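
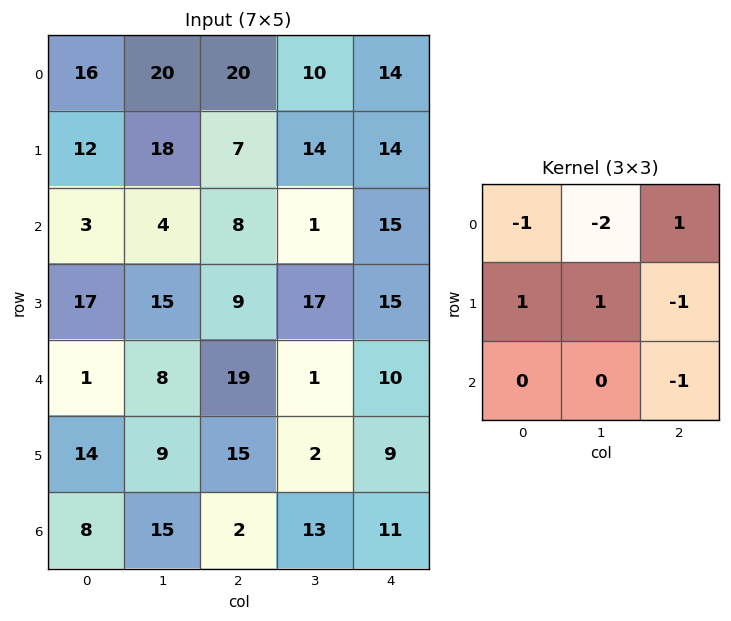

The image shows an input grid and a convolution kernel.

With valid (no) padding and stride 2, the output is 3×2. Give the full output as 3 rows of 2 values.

-21 -34
1 6
8 -14

Output[0,0]: The receptive field on the input at this output position is [16 20 20 / 12 18 7 / 3 4 8]. Elementwise product with the kernel and sum: 16·-1 + 20·-2 + 20·1 + 12·1 + 18·1 + 7·-1 + 8·-1.
Output[0,1]: The receptive field on the input at this output position is [20 10 14 / 7 14 14 / 8 1 15]. Elementwise product with the kernel and sum: 20·-1 + 10·-2 + 14·1 + 7·1 + 14·1 + 14·-1 + 15·-1.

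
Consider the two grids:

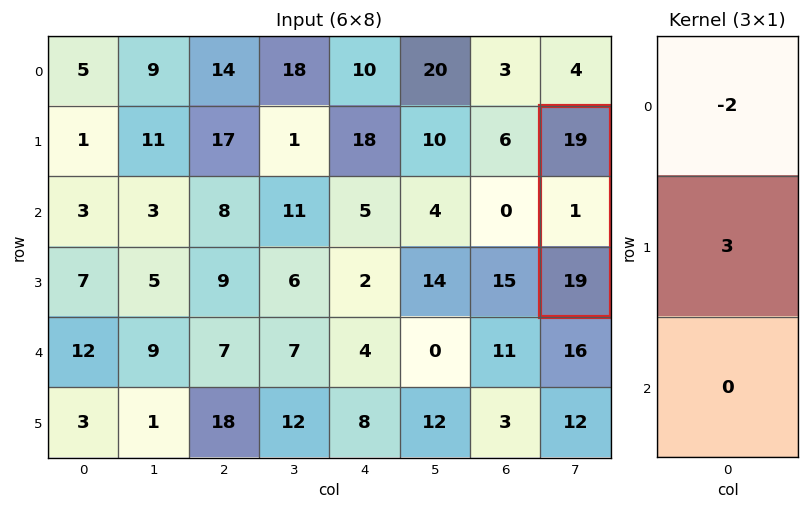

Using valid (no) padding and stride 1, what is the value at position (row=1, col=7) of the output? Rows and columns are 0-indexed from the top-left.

The receptive field on the input at this output position is [19 / 1 / 19]. Elementwise product with the kernel and sum: 19·-2 + 1·3.

-35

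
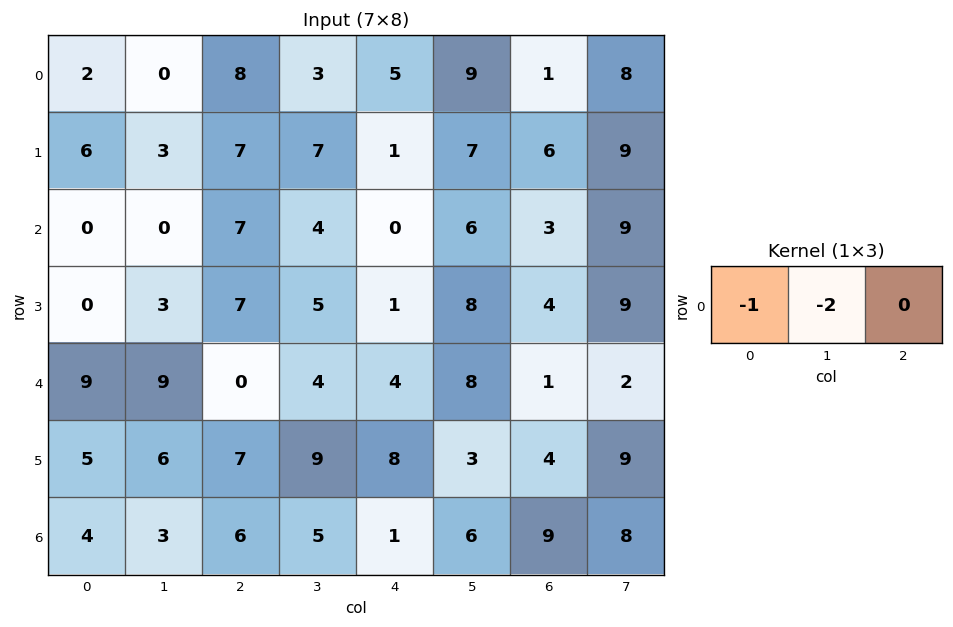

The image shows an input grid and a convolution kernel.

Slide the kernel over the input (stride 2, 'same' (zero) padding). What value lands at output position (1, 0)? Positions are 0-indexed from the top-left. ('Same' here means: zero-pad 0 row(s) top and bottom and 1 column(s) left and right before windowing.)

0

The receptive field on the zero-padded input at this output position is [0 0 0]. Elementwise product with the kernel and sum: 0·-1 + 0·-2.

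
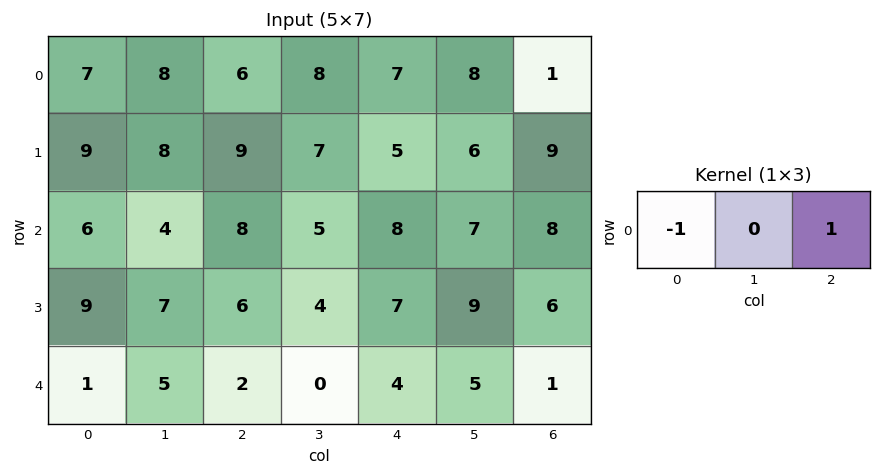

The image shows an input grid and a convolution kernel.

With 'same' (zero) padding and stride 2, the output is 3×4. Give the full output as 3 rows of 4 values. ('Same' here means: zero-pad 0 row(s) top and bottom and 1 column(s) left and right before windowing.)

Output[0,0]: The receptive field on the zero-padded input at this output position is [0 7 8]. Elementwise product with the kernel and sum: 0·-1 + 8·1.

8 0 0 -8
4 1 2 -7
5 -5 5 -5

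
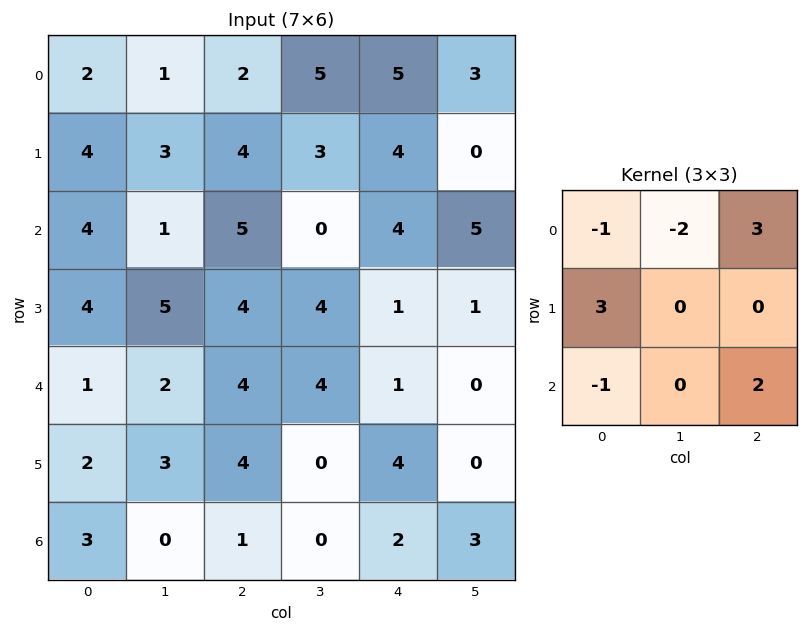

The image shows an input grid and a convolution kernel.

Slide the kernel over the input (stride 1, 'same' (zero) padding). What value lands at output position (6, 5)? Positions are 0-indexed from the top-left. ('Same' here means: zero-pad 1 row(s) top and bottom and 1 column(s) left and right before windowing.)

2

The receptive field on the zero-padded input at this output position is [4 0 0 / 2 3 0 / 0 0 0]. Elementwise product with the kernel and sum: 4·-1 + 0·-2 + 0·3 + 2·3 + 0·-1 + 0·2.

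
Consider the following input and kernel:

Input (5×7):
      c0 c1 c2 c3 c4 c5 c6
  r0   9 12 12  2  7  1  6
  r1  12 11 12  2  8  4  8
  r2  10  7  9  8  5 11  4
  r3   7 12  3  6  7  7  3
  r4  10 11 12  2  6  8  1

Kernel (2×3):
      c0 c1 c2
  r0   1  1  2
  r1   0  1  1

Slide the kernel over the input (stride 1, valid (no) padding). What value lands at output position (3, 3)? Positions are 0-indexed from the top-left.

The receptive field on the input at this output position is [6 7 7 / 2 6 8]. Elementwise product with the kernel and sum: 6·1 + 7·1 + 7·2 + 6·1 + 8·1.

41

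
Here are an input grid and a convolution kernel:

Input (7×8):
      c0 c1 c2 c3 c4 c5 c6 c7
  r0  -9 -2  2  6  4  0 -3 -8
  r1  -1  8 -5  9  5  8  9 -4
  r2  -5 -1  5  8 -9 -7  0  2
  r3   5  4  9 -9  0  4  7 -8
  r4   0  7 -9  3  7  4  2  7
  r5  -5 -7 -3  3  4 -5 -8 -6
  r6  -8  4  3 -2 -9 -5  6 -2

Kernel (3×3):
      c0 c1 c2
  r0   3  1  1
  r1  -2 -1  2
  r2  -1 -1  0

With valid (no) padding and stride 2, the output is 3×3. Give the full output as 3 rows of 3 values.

-37 14 25
-14 11 -35
13 -7 22

Output[0,0]: The receptive field on the input at this output position is [-9 -2 2 / -1 8 -5 / -5 -1 5]. Elementwise product with the kernel and sum: -9·3 + -2·1 + 2·1 + -1·-2 + 8·-1 + -5·2 + -5·-1 + -1·-1.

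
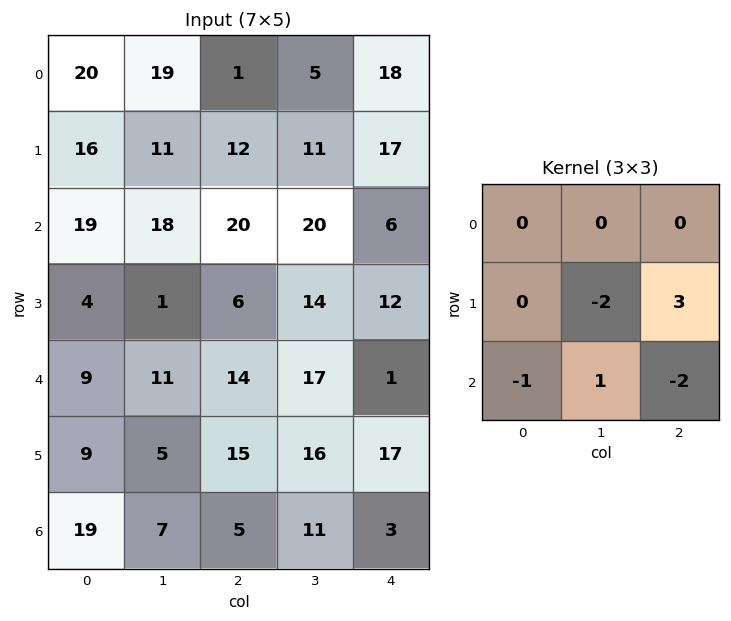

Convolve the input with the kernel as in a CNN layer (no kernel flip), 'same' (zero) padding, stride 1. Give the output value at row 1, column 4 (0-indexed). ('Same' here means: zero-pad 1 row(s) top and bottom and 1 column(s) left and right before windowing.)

-48

The receptive field on the zero-padded input at this output position is [5 18 0 / 11 17 0 / 20 6 0]. Elementwise product with the kernel and sum: 17·-2 + 0·3 + 20·-1 + 6·1 + 0·-2.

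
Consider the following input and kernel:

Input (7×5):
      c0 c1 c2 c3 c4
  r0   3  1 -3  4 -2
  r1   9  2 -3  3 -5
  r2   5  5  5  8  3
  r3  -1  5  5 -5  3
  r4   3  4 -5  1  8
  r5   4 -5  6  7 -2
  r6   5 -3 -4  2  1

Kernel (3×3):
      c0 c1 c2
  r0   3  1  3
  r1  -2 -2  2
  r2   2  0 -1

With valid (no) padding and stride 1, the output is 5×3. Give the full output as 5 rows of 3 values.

Output[0,0]: The receptive field on the input at this output position is [3 1 -3 / 9 2 -3 / 5 5 5]. Elementwise product with the kernel and sum: 3·3 + 1·1 + -3·3 + 9·-2 + 2·-2 + -3·2 + 5·2 + 5·-1.

-22 22 -14
3 23 -34
48 21 20
-5 -8 57
26 14 -29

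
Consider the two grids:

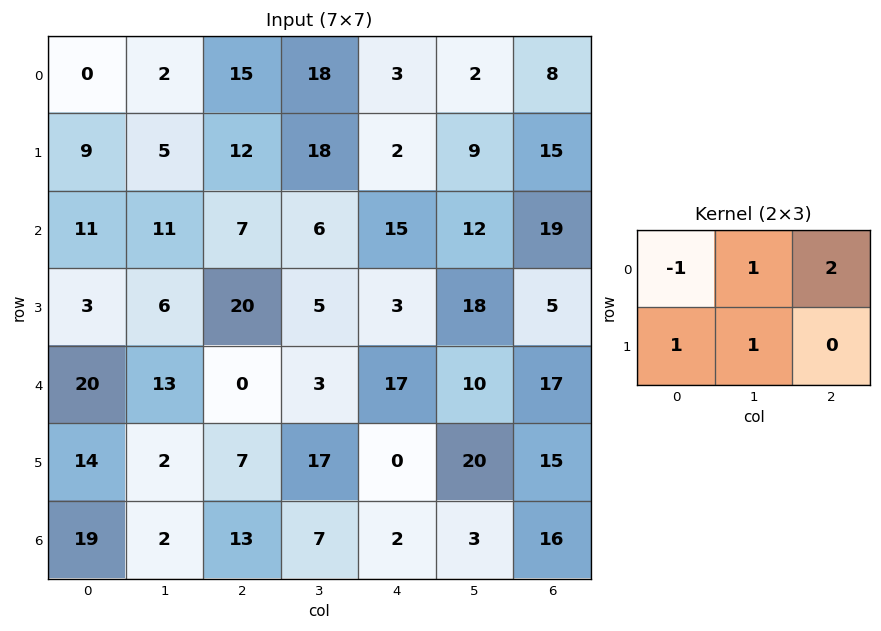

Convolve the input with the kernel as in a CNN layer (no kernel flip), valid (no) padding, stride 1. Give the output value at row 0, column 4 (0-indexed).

The receptive field on the input at this output position is [3 2 8 / 2 9 15]. Elementwise product with the kernel and sum: 3·-1 + 2·1 + 8·2 + 2·1 + 9·1.

26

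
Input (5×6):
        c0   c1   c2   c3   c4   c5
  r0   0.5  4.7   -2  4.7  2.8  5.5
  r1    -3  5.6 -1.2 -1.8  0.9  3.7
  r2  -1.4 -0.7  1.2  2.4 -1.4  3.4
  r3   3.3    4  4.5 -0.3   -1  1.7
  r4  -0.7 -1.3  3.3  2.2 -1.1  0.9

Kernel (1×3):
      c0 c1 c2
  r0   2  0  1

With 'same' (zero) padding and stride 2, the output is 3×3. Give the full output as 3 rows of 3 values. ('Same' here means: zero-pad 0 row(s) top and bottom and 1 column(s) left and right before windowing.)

4.7 14.1 14.9
-0.7 1 8.2
-1.3 -0.4 5.3

Output[0,0]: The receptive field on the zero-padded input at this output position is [0 0.5 4.7]. Elementwise product with the kernel and sum: 0·2 + 4.7·1.
Output[0,1]: The receptive field on the zero-padded input at this output position is [4.7 -2 4.7]. Elementwise product with the kernel and sum: 4.7·2 + 4.7·1.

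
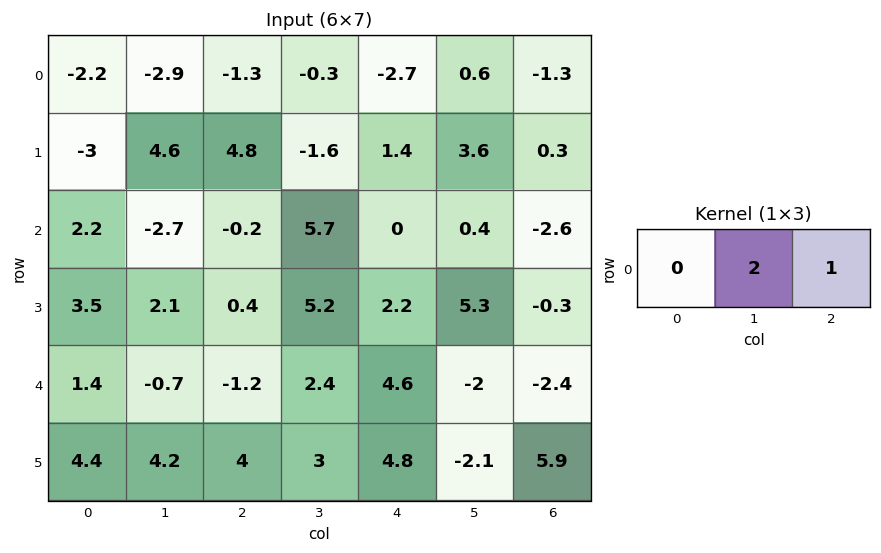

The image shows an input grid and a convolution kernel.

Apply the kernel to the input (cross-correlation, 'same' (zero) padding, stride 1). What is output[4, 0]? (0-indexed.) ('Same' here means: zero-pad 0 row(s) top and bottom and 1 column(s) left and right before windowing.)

The receptive field on the zero-padded input at this output position is [0 1.4 -0.7]. Elementwise product with the kernel and sum: 1.4·2 + -0.7·1.

2.1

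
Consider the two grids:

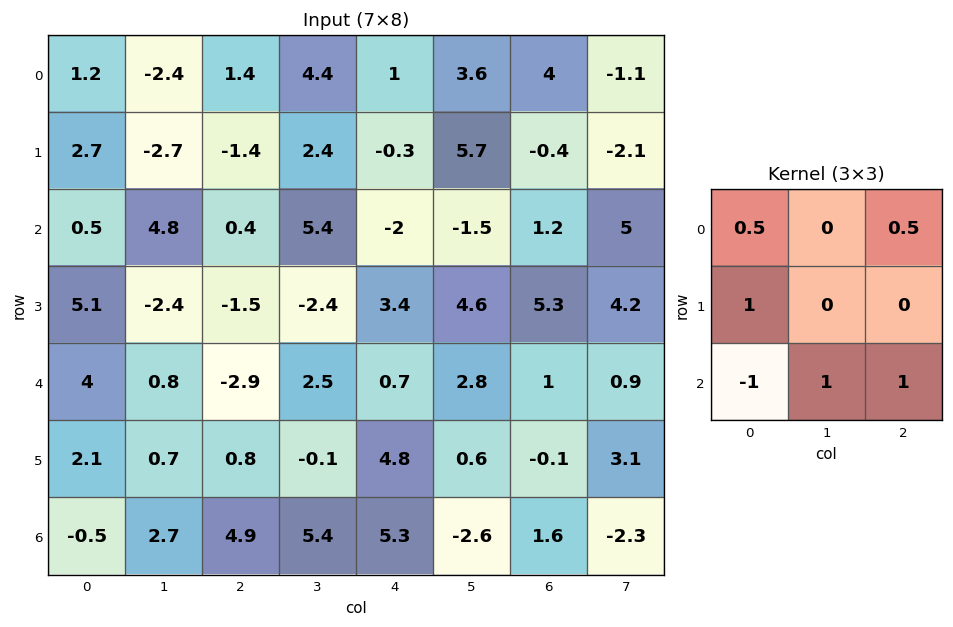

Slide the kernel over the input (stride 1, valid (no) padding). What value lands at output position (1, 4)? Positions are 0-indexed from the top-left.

4.15

The receptive field on the input at this output position is [-0.3 5.7 -0.4 / -2 -1.5 1.2 / 3.4 4.6 5.3]. Elementwise product with the kernel and sum: -0.3·0.5 + -0.4·0.5 + -2·1 + 3.4·-1 + 4.6·1 + 5.3·1.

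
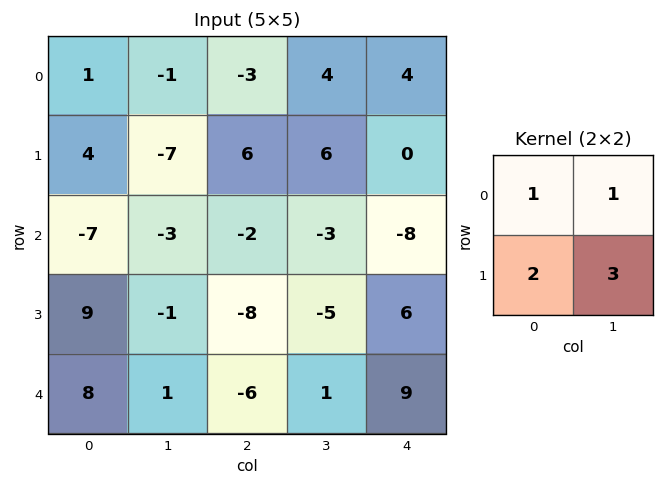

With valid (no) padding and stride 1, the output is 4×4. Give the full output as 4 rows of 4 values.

Output[0,0]: The receptive field on the input at this output position is [1 -1 / 4 -7]. Elementwise product with the kernel and sum: 1·1 + -1·1 + 4·2 + -7·3.
Output[0,1]: The receptive field on the input at this output position is [-1 -3 / -7 6]. Elementwise product with the kernel and sum: -1·1 + -3·1 + -7·2 + 6·3.

-13 0 31 20
-26 -13 -1 -24
5 -31 -36 -3
27 -25 -22 30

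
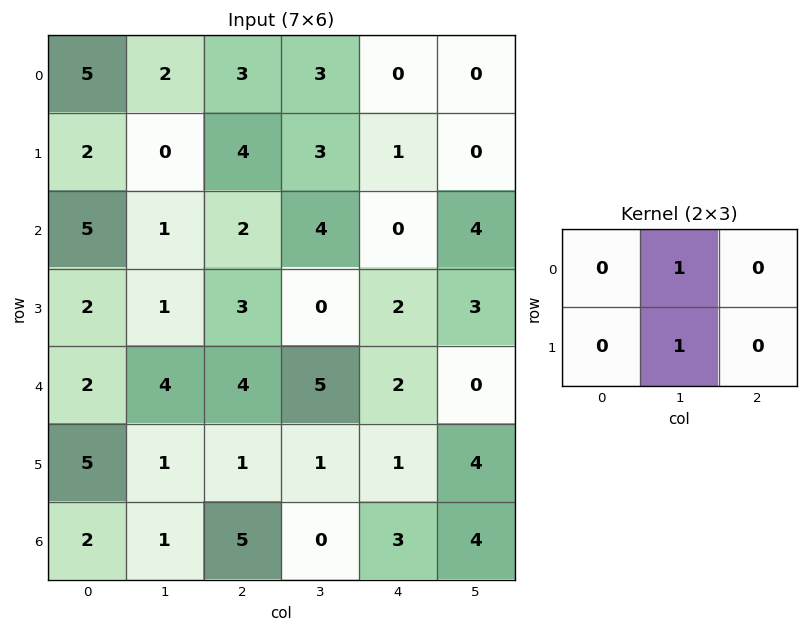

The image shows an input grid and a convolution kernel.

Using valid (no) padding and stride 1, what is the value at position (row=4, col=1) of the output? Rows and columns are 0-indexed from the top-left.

5

The receptive field on the input at this output position is [4 4 5 / 1 1 1]. Elementwise product with the kernel and sum: 4·1 + 1·1.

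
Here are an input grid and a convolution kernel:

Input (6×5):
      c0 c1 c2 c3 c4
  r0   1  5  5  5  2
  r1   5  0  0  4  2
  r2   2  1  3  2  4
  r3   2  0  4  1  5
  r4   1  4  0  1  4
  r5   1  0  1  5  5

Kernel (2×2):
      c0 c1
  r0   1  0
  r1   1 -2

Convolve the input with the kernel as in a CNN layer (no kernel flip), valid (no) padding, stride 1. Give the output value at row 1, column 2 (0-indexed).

-1

The receptive field on the input at this output position is [0 4 / 3 2]. Elementwise product with the kernel and sum: 0·1 + 3·1 + 2·-2.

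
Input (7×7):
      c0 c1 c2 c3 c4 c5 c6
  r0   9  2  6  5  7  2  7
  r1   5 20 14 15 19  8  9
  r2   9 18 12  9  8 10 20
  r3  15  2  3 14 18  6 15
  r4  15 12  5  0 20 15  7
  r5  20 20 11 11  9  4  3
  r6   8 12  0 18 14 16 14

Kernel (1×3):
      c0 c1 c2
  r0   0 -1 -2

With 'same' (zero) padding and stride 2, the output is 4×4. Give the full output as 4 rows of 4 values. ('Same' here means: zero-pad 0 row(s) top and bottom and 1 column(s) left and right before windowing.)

Output[0,0]: The receptive field on the zero-padded input at this output position is [0 9 2]. Elementwise product with the kernel and sum: 9·-1 + 2·-2.
Output[0,1]: The receptive field on the zero-padded input at this output position is [2 6 5]. Elementwise product with the kernel and sum: 6·-1 + 5·-2.

-13 -16 -11 -7
-45 -30 -28 -20
-39 -5 -50 -7
-32 -36 -46 -14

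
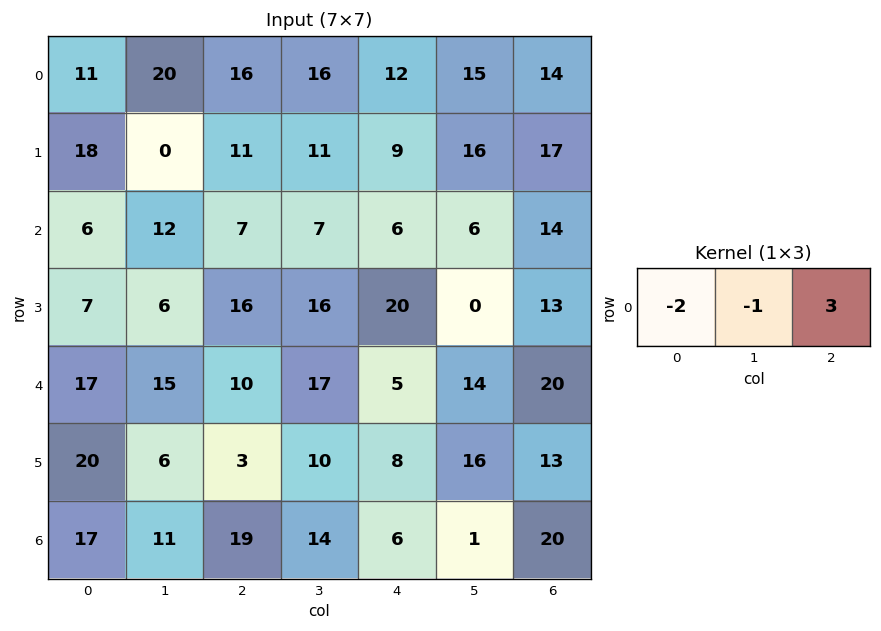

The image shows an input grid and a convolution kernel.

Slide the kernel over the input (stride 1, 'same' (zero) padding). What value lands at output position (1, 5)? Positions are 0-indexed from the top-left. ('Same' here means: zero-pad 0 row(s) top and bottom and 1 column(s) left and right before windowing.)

17

The receptive field on the zero-padded input at this output position is [9 16 17]. Elementwise product with the kernel and sum: 9·-2 + 16·-1 + 17·3.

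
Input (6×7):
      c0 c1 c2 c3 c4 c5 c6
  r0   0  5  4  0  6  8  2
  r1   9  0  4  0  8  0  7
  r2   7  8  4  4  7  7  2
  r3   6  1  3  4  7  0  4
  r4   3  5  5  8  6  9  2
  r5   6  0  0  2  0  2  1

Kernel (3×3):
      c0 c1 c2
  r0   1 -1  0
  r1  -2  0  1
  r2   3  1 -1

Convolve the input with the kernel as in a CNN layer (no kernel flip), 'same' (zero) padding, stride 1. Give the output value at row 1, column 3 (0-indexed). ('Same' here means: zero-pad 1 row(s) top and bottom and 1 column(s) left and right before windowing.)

13

The receptive field on the zero-padded input at this output position is [4 0 6 / 4 0 8 / 4 4 7]. Elementwise product with the kernel and sum: 4·1 + 0·-1 + 4·-2 + 8·1 + 4·3 + 4·1 + 7·-1.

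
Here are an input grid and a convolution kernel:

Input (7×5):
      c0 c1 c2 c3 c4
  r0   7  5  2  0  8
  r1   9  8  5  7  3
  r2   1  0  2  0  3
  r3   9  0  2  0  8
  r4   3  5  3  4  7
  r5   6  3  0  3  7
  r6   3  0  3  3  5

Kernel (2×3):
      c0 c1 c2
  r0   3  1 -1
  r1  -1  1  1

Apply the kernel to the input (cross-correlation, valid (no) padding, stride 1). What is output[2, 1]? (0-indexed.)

4

The receptive field on the input at this output position is [0 2 0 / 0 2 0]. Elementwise product with the kernel and sum: 0·3 + 2·1 + 0·-1 + 0·-1 + 2·1 + 0·1.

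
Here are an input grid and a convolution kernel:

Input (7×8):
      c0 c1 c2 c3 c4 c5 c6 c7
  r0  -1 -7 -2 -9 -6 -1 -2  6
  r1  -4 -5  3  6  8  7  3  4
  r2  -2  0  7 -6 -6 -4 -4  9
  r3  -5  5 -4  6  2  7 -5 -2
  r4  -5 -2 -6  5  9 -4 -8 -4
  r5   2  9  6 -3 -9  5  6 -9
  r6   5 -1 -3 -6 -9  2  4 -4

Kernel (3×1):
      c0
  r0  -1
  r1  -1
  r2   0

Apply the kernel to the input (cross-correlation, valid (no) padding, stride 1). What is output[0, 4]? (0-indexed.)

-2

The receptive field on the input at this output position is [-6 / 8 / -6]. Elementwise product with the kernel and sum: -6·-1 + 8·-1.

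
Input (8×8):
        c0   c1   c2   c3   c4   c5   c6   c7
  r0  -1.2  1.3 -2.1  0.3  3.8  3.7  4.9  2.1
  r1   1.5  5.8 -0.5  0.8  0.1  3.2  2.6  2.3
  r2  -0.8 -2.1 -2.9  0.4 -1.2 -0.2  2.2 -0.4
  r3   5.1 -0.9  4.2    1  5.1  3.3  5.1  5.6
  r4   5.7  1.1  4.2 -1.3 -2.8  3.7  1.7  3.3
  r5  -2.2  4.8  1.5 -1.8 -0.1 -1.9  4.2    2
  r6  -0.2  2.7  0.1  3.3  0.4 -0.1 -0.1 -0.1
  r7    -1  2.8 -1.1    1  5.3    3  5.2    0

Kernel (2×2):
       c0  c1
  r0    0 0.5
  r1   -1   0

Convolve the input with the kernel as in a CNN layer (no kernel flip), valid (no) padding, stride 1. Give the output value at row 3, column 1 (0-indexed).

1

The receptive field on the input at this output position is [-0.9 4.2 / 1.1 4.2]. Elementwise product with the kernel and sum: 4.2·0.5 + 1.1·-1.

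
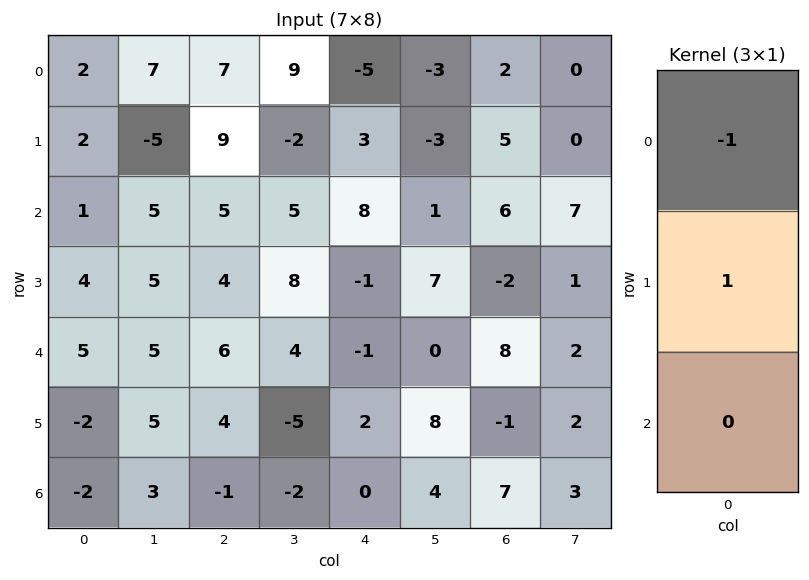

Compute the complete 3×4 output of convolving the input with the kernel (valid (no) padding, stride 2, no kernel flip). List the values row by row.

Output[0,0]: The receptive field on the input at this output position is [2 / 2 / 1]. Elementwise product with the kernel and sum: 2·-1 + 2·1.

0 2 8 3
3 -1 -9 -8
-7 -2 3 -9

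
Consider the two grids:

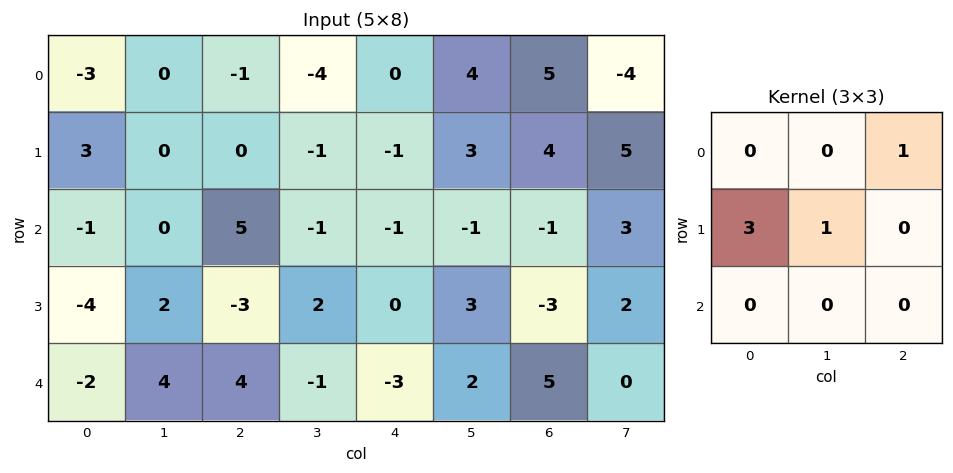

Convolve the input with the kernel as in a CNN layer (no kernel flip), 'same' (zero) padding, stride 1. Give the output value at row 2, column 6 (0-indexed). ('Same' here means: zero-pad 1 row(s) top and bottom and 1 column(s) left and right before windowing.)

1

The receptive field on the zero-padded input at this output position is [3 4 5 / -1 -1 3 / 3 -3 2]. Elementwise product with the kernel and sum: 5·1 + -1·3 + -1·1.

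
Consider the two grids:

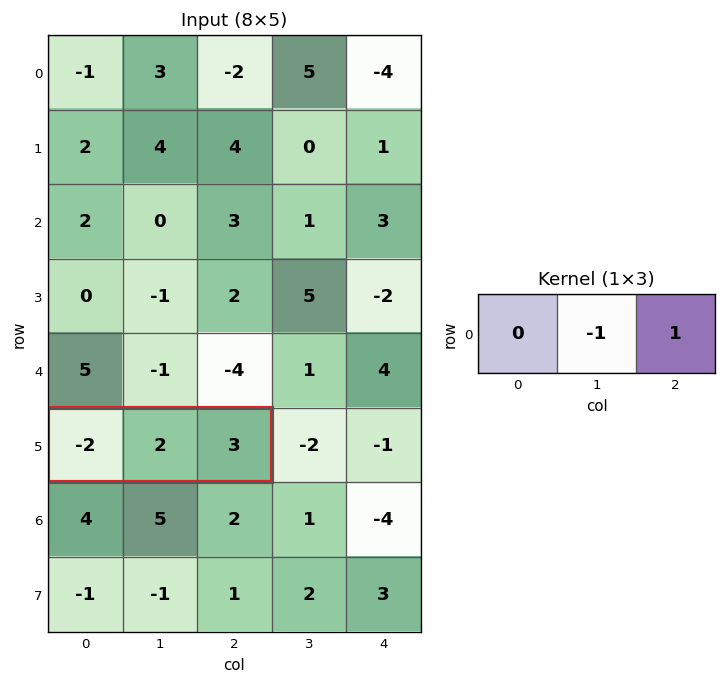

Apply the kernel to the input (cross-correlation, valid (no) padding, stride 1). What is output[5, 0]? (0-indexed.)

The receptive field on the input at this output position is [-2 2 3]. Elementwise product with the kernel and sum: 2·-1 + 3·1.

1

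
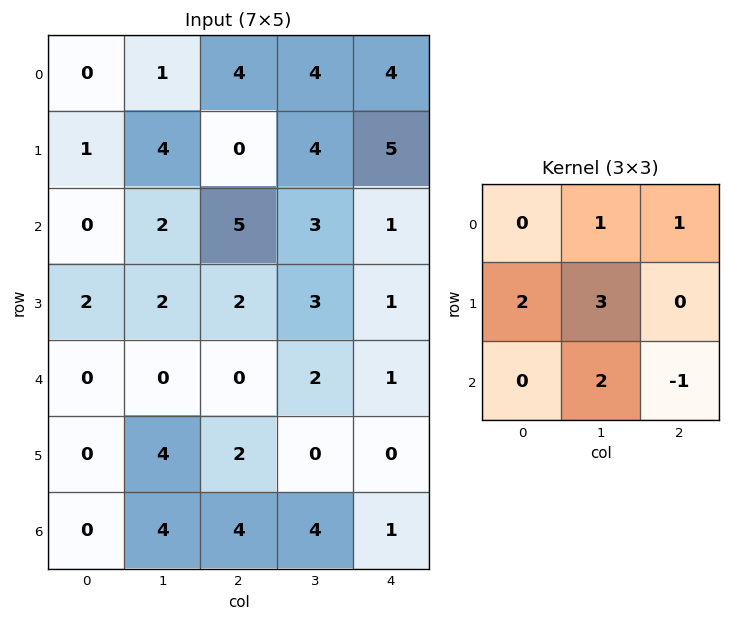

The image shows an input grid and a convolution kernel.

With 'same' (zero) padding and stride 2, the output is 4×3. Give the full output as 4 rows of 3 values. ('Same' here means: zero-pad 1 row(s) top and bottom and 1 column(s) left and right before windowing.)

Output[0,0]: The receptive field on the zero-padded input at this output position is [0 0 0 / 0 0 1 / 0 1 4]. Elementwise product with the kernel and sum: 0·1 + 0·1 + 0·2 + 0·3 + 1·2 + 4·-1.

-2 10 30
7 24 16
0 9 8
4 22 11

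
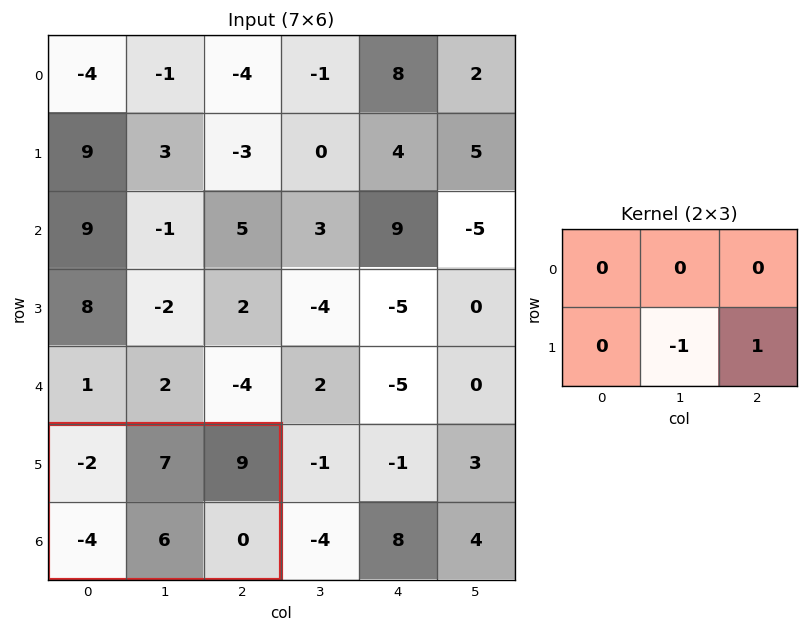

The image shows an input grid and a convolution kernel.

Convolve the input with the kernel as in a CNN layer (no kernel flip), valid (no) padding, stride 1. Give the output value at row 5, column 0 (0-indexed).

The receptive field on the input at this output position is [-2 7 9 / -4 6 0]. Elementwise product with the kernel and sum: 6·-1 + 0·1.

-6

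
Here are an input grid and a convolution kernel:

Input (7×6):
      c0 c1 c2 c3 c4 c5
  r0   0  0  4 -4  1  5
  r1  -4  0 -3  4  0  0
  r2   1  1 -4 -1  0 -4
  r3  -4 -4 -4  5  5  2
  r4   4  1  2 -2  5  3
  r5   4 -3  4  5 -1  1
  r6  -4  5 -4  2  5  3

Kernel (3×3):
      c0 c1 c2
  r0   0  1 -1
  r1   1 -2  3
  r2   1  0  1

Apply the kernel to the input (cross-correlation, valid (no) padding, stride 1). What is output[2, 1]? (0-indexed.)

The receptive field on the input at this output position is [1 -4 -1 / -4 -4 5 / 1 2 -2]. Elementwise product with the kernel and sum: -4·1 + -1·-1 + -4·1 + -4·-2 + 5·3 + 1·1 + -2·1.

15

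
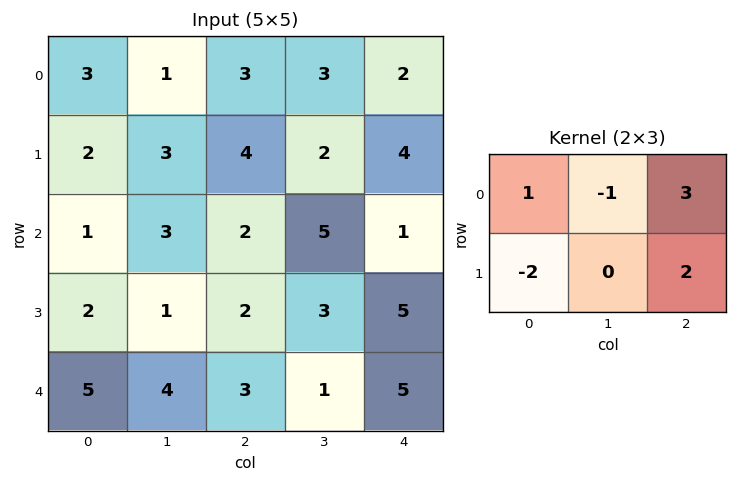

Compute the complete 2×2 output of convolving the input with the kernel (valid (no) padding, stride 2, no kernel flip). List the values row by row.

Output[0,0]: The receptive field on the input at this output position is [3 1 3 / 2 3 4]. Elementwise product with the kernel and sum: 3·1 + 1·-1 + 3·3 + 2·-2 + 4·2.

15 6
4 6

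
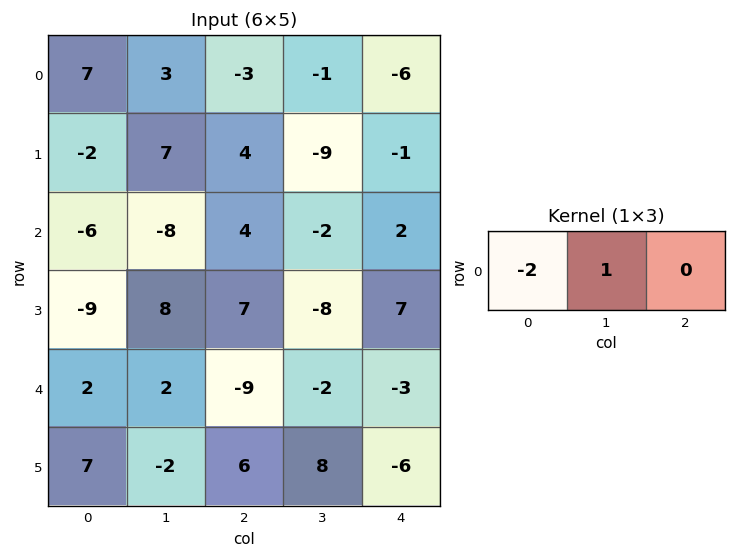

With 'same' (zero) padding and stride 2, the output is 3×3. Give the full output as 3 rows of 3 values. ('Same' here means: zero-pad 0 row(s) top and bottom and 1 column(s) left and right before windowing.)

Output[0,0]: The receptive field on the zero-padded input at this output position is [0 7 3]. Elementwise product with the kernel and sum: 0·-2 + 7·1.

7 -9 -4
-6 20 6
2 -13 1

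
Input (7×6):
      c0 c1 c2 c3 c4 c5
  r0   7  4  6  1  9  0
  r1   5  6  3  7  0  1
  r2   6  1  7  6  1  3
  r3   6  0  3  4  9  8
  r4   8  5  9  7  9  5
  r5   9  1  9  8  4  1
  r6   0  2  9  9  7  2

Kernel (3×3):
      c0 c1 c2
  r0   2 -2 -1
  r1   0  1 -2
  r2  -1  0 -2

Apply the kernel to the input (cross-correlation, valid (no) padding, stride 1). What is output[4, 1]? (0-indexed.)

-42

The receptive field on the input at this output position is [5 9 7 / 1 9 8 / 2 9 9]. Elementwise product with the kernel and sum: 5·2 + 9·-2 + 7·-1 + 9·1 + 8·-2 + 2·-1 + 9·-2.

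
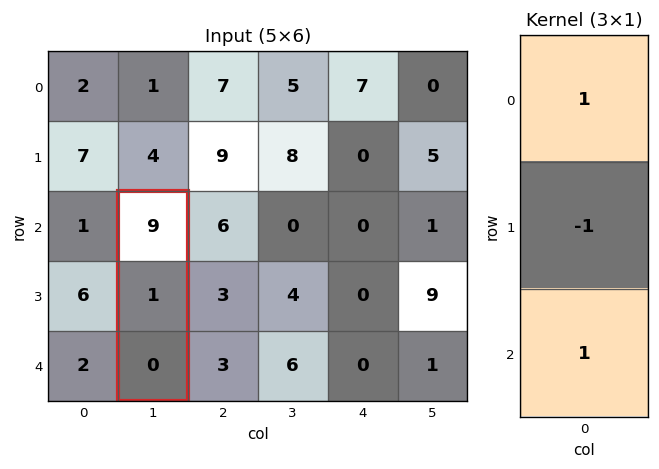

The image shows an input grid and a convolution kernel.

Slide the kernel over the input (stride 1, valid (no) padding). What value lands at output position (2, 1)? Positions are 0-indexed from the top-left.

8

The receptive field on the input at this output position is [9 / 1 / 0]. Elementwise product with the kernel and sum: 9·1 + 1·-1 + 0·1.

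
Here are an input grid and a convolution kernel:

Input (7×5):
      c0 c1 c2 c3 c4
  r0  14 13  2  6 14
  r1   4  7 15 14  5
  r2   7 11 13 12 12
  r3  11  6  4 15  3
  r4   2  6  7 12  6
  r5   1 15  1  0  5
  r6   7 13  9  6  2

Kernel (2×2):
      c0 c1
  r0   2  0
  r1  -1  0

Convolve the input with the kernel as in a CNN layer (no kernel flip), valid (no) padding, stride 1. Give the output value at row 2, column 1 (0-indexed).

The receptive field on the input at this output position is [11 13 / 6 4]. Elementwise product with the kernel and sum: 11·2 + 6·-1.

16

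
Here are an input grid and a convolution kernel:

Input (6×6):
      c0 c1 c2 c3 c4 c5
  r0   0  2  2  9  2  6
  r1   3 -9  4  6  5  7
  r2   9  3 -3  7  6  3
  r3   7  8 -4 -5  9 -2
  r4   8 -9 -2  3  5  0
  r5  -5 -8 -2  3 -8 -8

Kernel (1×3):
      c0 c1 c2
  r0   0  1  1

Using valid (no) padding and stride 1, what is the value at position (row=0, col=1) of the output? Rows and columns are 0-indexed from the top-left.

The receptive field on the input at this output position is [2 2 9]. Elementwise product with the kernel and sum: 2·1 + 9·1.

11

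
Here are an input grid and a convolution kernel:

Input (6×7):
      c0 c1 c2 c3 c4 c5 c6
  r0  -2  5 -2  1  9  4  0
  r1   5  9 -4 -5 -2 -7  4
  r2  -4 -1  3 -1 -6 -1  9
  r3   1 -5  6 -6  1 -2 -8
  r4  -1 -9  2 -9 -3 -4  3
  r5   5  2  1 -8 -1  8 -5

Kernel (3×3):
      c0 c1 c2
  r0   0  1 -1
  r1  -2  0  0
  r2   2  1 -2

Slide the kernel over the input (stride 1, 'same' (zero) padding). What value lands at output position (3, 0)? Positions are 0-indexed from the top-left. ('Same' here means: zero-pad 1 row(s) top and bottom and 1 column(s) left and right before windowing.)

The receptive field on the zero-padded input at this output position is [0 -4 -1 / 0 1 -5 / 0 -1 -9]. Elementwise product with the kernel and sum: -4·1 + -1·-1 + 0·-2 + 0·2 + -1·1 + -9·-2.

14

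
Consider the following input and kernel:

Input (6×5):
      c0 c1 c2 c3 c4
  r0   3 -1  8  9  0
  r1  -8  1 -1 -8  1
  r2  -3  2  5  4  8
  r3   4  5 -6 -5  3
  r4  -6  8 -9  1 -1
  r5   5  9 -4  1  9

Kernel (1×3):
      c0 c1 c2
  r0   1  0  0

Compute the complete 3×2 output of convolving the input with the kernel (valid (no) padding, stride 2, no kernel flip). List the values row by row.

Output[0,0]: The receptive field on the input at this output position is [3 -1 8]. Elementwise product with the kernel and sum: 3·1.
Output[0,1]: The receptive field on the input at this output position is [8 9 0]. Elementwise product with the kernel and sum: 8·1.

3 8
-3 5
-6 -9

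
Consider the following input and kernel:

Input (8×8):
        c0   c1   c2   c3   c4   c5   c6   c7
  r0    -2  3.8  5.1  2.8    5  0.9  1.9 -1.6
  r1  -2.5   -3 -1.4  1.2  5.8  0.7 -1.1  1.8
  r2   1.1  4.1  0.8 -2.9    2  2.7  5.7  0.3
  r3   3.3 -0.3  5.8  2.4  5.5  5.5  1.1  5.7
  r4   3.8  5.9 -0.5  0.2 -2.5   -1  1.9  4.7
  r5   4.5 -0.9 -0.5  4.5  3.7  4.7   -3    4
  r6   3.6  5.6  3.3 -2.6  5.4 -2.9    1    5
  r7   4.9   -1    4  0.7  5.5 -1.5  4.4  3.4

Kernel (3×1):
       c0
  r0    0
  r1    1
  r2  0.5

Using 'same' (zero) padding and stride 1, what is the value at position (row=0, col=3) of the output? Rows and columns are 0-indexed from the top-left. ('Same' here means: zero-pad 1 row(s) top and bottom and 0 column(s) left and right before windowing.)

The receptive field on the zero-padded input at this output position is [0 / 2.8 / 1.2]. Elementwise product with the kernel and sum: 2.8·1 + 1.2·0.5.

3.4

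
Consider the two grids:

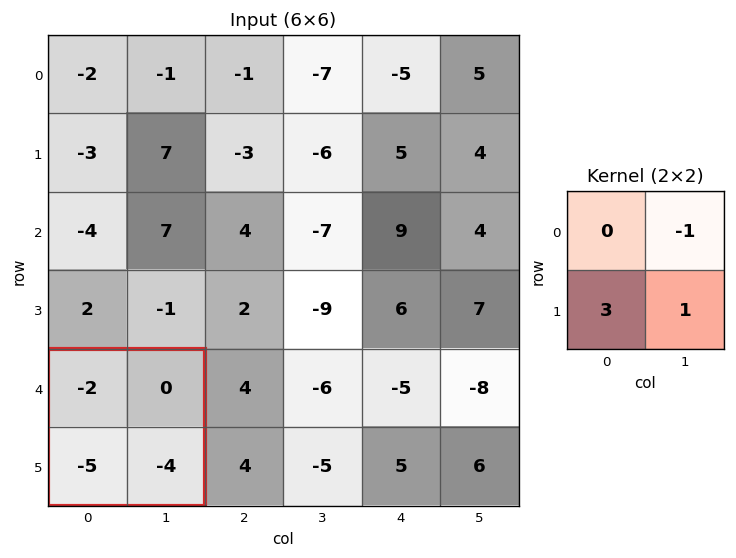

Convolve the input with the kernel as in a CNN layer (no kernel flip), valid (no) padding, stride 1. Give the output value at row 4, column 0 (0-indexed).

The receptive field on the input at this output position is [-2 0 / -5 -4]. Elementwise product with the kernel and sum: 0·-1 + -5·3 + -4·1.

-19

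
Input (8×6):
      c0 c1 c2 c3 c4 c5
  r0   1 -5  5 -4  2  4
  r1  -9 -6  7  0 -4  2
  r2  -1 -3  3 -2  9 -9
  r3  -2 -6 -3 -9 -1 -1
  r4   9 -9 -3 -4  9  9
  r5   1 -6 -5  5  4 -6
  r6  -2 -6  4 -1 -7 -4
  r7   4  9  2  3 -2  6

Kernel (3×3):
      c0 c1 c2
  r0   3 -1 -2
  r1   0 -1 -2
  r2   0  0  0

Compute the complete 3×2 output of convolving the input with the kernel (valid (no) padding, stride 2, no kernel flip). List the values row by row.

-10 23
6 4
58 -36

Output[0,0]: The receptive field on the input at this output position is [1 -5 5 / -9 -6 7 / -1 -3 3]. Elementwise product with the kernel and sum: 1·3 + -5·-1 + 5·-2 + -6·-1 + 7·-2.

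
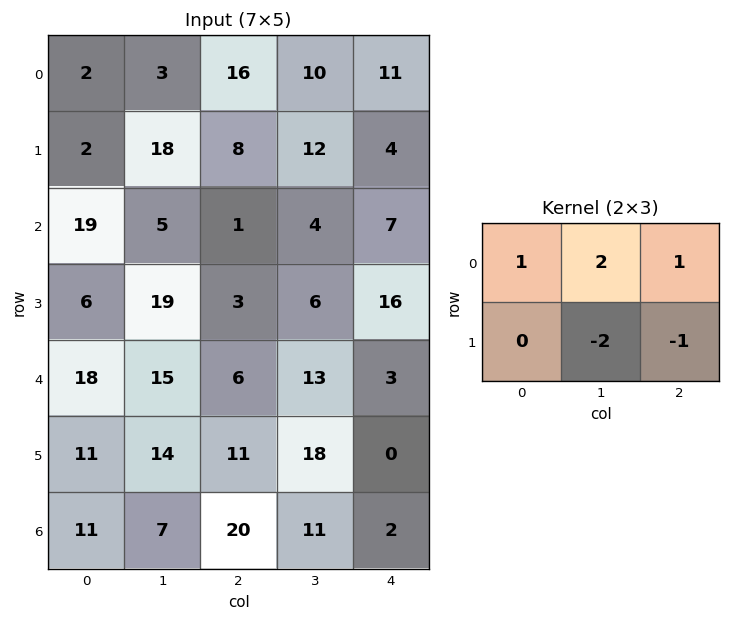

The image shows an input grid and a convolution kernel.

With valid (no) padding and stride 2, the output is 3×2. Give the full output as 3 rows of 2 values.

-20 19
-11 -12
15 -1

Output[0,0]: The receptive field on the input at this output position is [2 3 16 / 2 18 8]. Elementwise product with the kernel and sum: 2·1 + 3·2 + 16·1 + 18·-2 + 8·-1.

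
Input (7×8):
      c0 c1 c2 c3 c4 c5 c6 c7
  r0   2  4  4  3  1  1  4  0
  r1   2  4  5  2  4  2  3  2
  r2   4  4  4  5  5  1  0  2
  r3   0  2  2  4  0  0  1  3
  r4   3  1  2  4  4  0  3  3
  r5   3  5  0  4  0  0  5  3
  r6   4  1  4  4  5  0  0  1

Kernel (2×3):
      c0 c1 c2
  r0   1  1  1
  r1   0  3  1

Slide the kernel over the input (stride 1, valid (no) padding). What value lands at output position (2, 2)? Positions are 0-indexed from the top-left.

26

The receptive field on the input at this output position is [4 5 5 / 2 4 0]. Elementwise product with the kernel and sum: 4·1 + 5·1 + 5·1 + 4·3 + 0·1.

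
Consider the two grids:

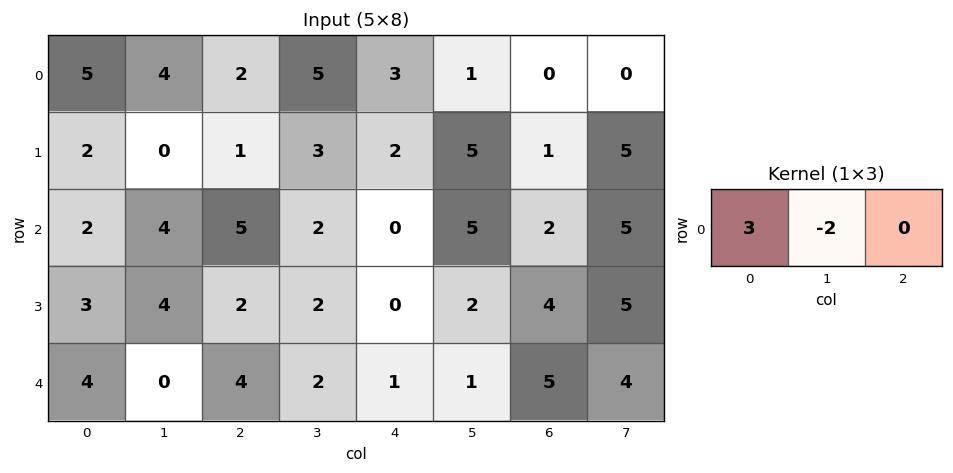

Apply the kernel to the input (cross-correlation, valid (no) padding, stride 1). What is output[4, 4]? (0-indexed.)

The receptive field on the input at this output position is [1 1 5]. Elementwise product with the kernel and sum: 1·3 + 1·-2.

1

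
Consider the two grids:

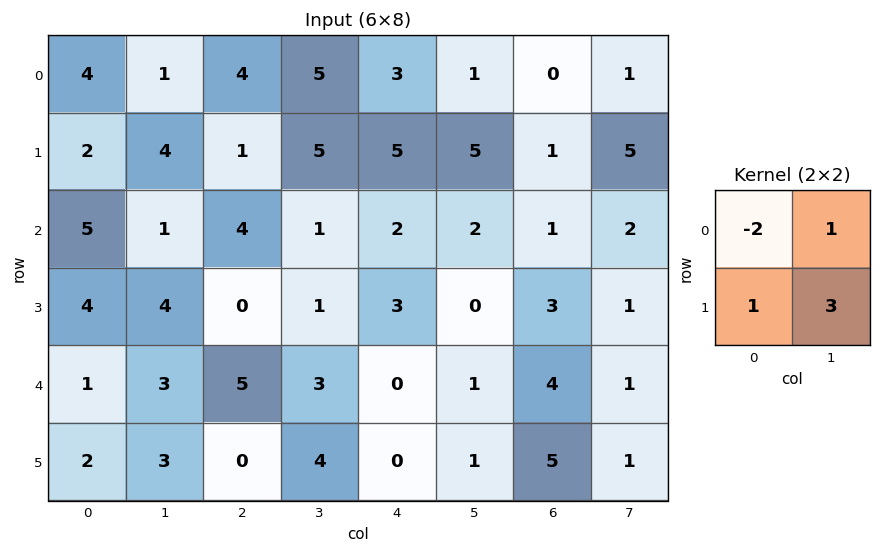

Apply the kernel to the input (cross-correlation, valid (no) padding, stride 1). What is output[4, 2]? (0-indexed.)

The receptive field on the input at this output position is [5 3 / 0 4]. Elementwise product with the kernel and sum: 5·-2 + 3·1 + 0·1 + 4·3.

5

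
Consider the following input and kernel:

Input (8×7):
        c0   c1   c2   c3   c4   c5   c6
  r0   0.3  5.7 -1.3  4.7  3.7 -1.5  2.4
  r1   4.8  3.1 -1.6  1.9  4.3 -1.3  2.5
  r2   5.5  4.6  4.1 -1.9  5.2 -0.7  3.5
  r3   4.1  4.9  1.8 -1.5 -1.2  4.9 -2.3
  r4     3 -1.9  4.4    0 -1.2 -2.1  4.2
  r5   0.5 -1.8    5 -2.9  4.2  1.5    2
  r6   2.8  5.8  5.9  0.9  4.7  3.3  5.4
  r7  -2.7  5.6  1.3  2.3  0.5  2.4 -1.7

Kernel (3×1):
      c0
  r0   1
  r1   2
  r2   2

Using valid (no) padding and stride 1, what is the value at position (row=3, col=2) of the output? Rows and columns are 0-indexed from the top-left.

The receptive field on the input at this output position is [1.8 / 4.4 / 5]. Elementwise product with the kernel and sum: 1.8·1 + 4.4·2 + 5·2.

20.6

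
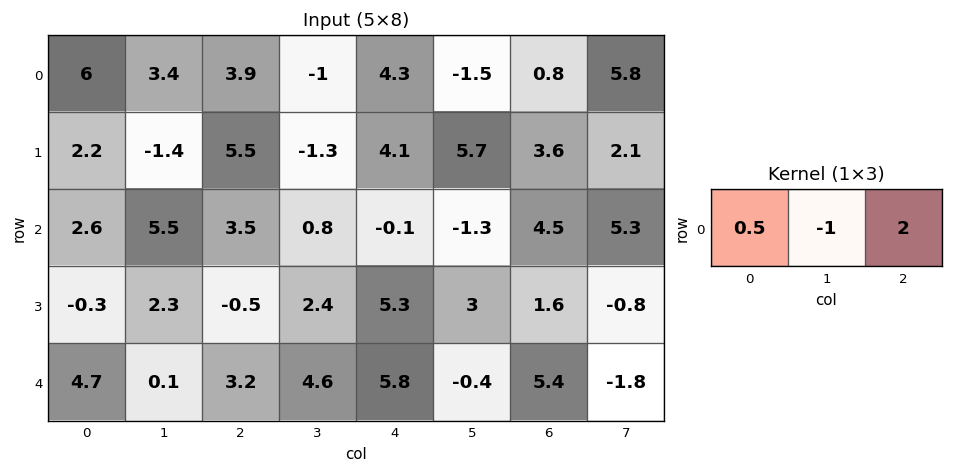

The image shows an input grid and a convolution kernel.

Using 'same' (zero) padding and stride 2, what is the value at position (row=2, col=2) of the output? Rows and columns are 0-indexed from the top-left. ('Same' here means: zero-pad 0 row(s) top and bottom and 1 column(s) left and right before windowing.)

The receptive field on the zero-padded input at this output position is [4.6 5.8 -0.4]. Elementwise product with the kernel and sum: 4.6·0.5 + 5.8·-1 + -0.4·2.

-4.3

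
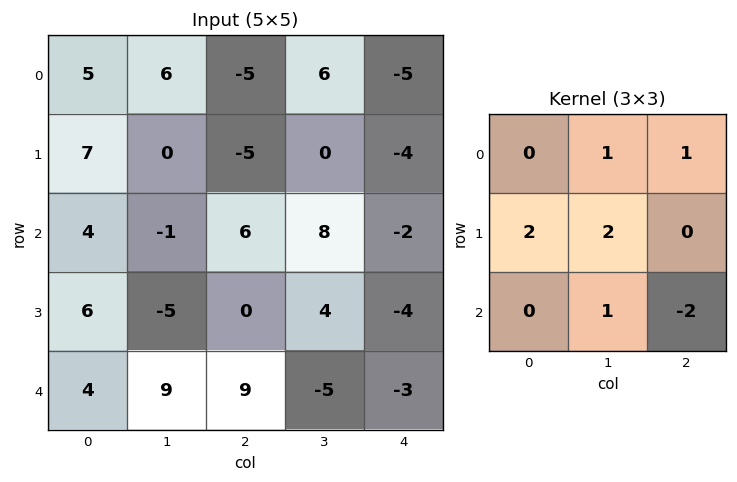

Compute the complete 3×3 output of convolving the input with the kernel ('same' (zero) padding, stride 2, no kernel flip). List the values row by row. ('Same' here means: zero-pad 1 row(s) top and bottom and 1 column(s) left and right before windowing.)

17 -3 -2
31 -3 4
9 40 -20

Output[0,0]: The receptive field on the zero-padded input at this output position is [0 0 0 / 0 5 6 / 0 7 0]. Elementwise product with the kernel and sum: 0·1 + 0·1 + 0·2 + 5·2 + 7·1 + 0·-2.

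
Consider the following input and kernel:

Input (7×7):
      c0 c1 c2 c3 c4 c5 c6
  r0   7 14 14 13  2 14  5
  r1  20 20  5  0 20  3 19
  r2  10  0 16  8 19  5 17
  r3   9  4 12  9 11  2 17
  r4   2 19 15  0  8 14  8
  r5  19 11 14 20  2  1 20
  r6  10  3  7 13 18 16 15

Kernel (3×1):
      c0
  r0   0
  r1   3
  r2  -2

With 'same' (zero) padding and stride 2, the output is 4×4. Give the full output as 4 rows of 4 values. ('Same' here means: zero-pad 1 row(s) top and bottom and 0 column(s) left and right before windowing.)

-19 32 -34 -23
12 24 35 17
-32 17 20 -16
30 21 54 45

Output[0,0]: The receptive field on the zero-padded input at this output position is [0 / 7 / 20]. Elementwise product with the kernel and sum: 7·3 + 20·-2.
Output[0,1]: The receptive field on the zero-padded input at this output position is [0 / 14 / 5]. Elementwise product with the kernel and sum: 14·3 + 5·-2.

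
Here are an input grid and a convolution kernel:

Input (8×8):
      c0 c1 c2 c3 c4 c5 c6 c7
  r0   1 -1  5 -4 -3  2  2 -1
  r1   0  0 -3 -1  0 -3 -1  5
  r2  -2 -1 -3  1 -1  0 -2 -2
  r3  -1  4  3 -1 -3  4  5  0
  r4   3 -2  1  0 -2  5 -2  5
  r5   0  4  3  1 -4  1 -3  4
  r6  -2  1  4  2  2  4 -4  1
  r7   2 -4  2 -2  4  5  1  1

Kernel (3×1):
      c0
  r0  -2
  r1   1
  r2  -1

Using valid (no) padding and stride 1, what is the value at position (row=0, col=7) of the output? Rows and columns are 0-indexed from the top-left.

9

The receptive field on the input at this output position is [-1 / 5 / -2]. Elementwise product with the kernel and sum: -1·-2 + 5·1 + -2·-1.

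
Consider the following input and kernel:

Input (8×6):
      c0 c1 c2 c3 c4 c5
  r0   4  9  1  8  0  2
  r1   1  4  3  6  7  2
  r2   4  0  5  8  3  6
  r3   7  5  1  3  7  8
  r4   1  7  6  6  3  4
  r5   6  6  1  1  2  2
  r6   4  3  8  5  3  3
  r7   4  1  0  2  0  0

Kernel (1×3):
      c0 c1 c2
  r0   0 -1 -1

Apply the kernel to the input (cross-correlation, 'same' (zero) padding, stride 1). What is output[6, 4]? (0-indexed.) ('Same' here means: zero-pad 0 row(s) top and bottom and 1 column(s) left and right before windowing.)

-6

The receptive field on the zero-padded input at this output position is [5 3 3]. Elementwise product with the kernel and sum: 3·-1 + 3·-1.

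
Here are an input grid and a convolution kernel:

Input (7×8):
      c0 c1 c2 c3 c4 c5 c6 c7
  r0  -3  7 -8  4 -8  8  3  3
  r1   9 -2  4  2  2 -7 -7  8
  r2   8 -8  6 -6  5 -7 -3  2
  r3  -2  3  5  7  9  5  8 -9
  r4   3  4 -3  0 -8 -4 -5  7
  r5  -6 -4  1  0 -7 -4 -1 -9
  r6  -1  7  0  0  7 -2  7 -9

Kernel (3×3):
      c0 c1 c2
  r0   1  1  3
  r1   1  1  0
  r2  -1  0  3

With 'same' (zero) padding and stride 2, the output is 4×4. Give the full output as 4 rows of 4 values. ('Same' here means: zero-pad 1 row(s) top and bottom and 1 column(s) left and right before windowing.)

-9 7 -27 42
20 24 -10 -32
-2 34 11 -46
-19 4 -12 -27

Output[0,0]: The receptive field on the zero-padded input at this output position is [0 0 0 / 0 -3 7 / 0 9 -2]. Elementwise product with the kernel and sum: 0·1 + 0·1 + 0·3 + 0·1 + -3·1 + 0·-1 + -2·3.
Output[0,1]: The receptive field on the zero-padded input at this output position is [0 0 0 / 7 -8 4 / -2 4 2]. Elementwise product with the kernel and sum: 0·1 + 0·1 + 0·3 + 7·1 + -8·1 + -2·-1 + 2·3.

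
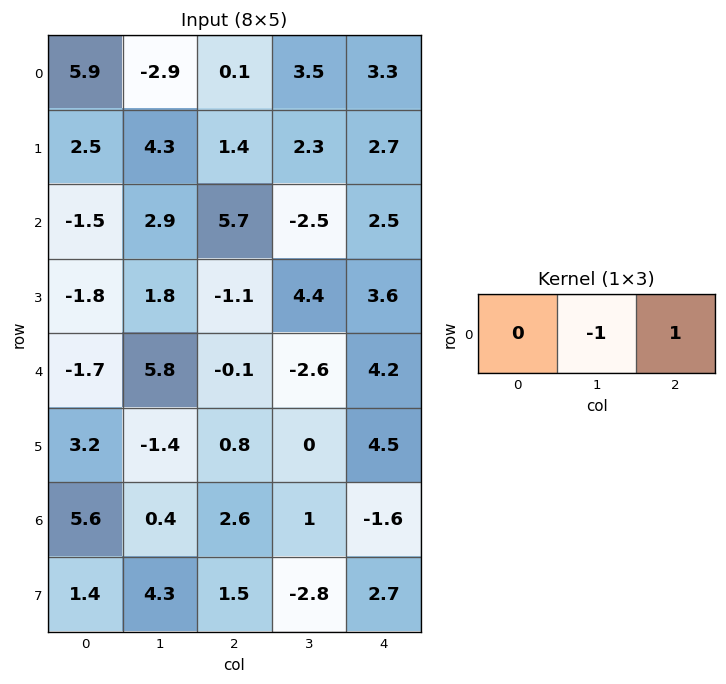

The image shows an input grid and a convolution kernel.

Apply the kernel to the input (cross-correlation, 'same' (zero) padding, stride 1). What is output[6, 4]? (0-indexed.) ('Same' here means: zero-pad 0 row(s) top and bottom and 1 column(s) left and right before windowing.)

The receptive field on the zero-padded input at this output position is [1 -1.6 0]. Elementwise product with the kernel and sum: -1.6·-1 + 0·1.

1.6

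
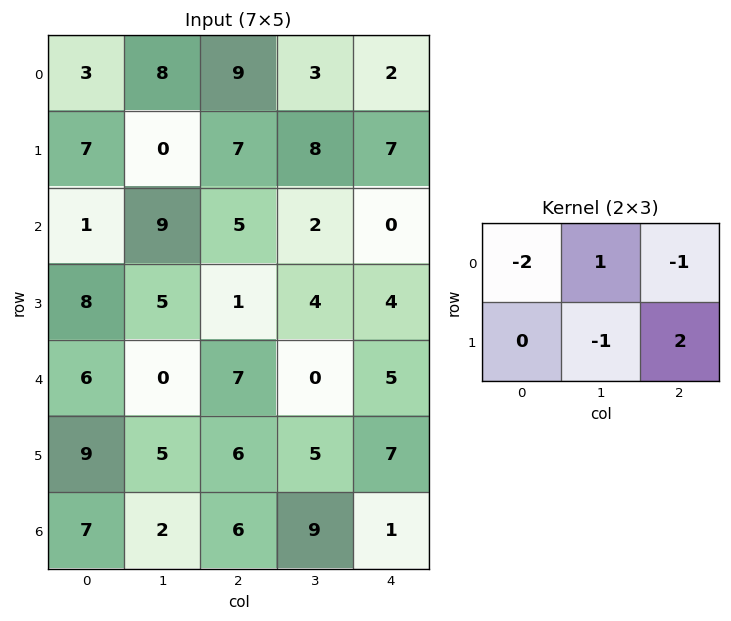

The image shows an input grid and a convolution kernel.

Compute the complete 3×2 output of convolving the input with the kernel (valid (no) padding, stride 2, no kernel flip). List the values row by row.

7 -11
-1 -4
-12 -10

Output[0,0]: The receptive field on the input at this output position is [3 8 9 / 7 0 7]. Elementwise product with the kernel and sum: 3·-2 + 8·1 + 9·-1 + 0·-1 + 7·2.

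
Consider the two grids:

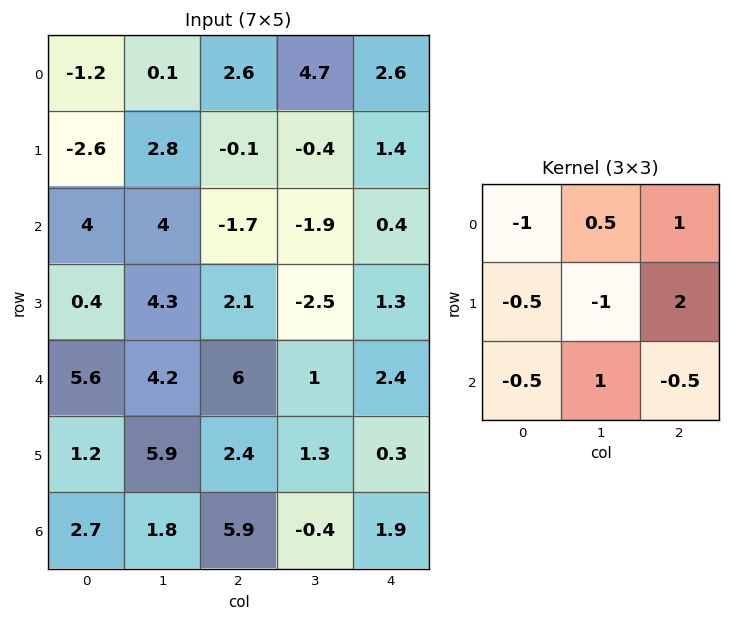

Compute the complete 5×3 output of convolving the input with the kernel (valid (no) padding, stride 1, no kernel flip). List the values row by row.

5 1.05 4.35
-2.45 -6.15 0.65
-5.6 -12.6 2
12.95 -13.05 -1.3
-1.7 2.25 -9.3

Output[0,0]: The receptive field on the input at this output position is [-1.2 0.1 2.6 / -2.6 2.8 -0.1 / 4 4 -1.7]. Elementwise product with the kernel and sum: -1.2·-1 + 0.1·0.5 + 2.6·1 + -2.6·-0.5 + 2.8·-1 + -0.1·2 + 4·-0.5 + 4·1 + -1.7·-0.5.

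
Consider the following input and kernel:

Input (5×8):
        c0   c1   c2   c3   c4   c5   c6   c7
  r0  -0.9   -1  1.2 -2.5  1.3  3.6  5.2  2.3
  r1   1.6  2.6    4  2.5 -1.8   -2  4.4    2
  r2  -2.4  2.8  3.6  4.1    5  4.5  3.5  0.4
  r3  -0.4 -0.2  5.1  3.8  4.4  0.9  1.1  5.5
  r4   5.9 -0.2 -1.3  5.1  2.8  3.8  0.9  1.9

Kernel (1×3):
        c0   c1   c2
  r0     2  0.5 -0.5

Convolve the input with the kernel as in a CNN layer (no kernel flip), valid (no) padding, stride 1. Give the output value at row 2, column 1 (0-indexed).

The receptive field on the input at this output position is [2.8 3.6 4.1]. Elementwise product with the kernel and sum: 2.8·2 + 3.6·0.5 + 4.1·-0.5.

5.35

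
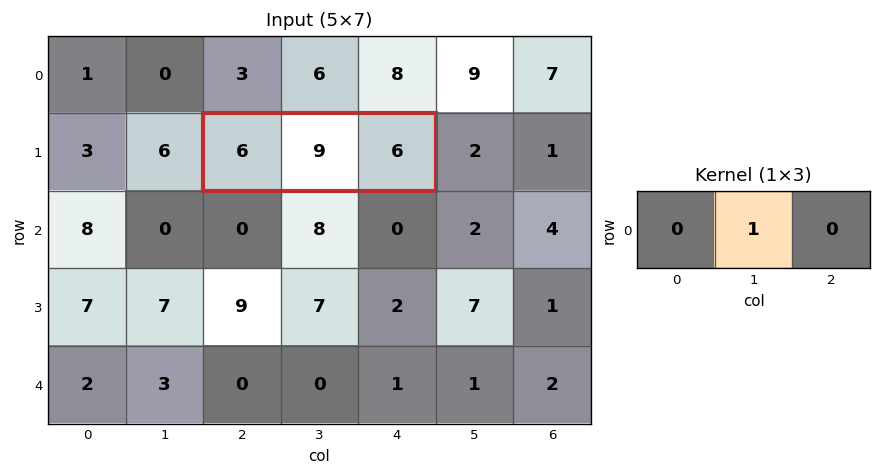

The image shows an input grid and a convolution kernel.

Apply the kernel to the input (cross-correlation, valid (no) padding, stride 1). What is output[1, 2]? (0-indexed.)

The receptive field on the input at this output position is [6 9 6]. Elementwise product with the kernel and sum: 9·1.

9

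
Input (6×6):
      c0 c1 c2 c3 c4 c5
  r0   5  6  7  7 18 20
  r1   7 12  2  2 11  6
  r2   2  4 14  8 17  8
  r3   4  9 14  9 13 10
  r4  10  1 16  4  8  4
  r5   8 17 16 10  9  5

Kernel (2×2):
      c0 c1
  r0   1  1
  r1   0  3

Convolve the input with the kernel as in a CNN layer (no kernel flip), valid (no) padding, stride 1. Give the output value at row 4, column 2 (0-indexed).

50

The receptive field on the input at this output position is [16 4 / 16 10]. Elementwise product with the kernel and sum: 16·1 + 4·1 + 10·3.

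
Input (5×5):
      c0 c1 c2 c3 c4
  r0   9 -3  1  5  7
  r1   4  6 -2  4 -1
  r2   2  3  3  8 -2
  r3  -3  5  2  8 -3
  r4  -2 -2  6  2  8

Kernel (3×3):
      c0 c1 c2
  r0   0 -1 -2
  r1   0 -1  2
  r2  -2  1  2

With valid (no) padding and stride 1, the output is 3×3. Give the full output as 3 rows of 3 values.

-4 12 -27
16 15 -16
4 9 -12

Output[0,0]: The receptive field on the input at this output position is [9 -3 1 / 4 6 -2 / 2 3 3]. Elementwise product with the kernel and sum: -3·-1 + 1·-2 + 6·-1 + -2·2 + 2·-2 + 3·1 + 3·2.
Output[0,1]: The receptive field on the input at this output position is [-3 1 5 / 6 -2 4 / 3 3 8]. Elementwise product with the kernel and sum: 1·-1 + 5·-2 + -2·-1 + 4·2 + 3·-2 + 3·1 + 8·2.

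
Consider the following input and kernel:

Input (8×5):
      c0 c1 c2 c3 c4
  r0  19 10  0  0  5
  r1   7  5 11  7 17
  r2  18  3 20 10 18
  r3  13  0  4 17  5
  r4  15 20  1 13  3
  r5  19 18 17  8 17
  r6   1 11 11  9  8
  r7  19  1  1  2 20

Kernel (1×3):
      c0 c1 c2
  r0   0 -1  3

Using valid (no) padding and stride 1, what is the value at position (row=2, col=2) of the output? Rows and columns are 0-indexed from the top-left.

The receptive field on the input at this output position is [20 10 18]. Elementwise product with the kernel and sum: 10·-1 + 18·3.

44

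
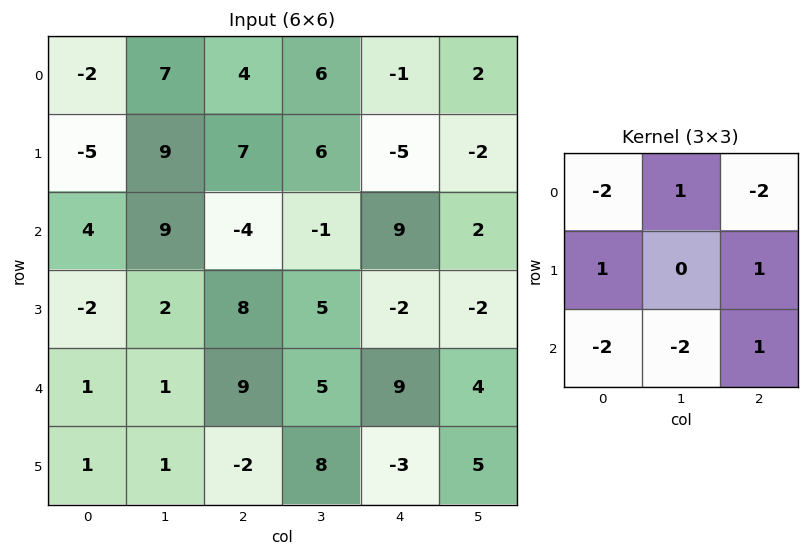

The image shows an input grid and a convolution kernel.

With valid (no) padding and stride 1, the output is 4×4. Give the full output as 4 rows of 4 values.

Output[0,0]: The receptive field on the input at this output position is [-2 7 4 / -5 9 7 / 4 9 -4]. Elementwise product with the kernel and sum: -2·-2 + 7·1 + 4·-2 + -5·1 + 7·1 + 4·-2 + 9·-2 + -4·1.

-25 -18 21 -27
13 -30 -21 -20
20 -28 -24 -14
-6 10 -4 -4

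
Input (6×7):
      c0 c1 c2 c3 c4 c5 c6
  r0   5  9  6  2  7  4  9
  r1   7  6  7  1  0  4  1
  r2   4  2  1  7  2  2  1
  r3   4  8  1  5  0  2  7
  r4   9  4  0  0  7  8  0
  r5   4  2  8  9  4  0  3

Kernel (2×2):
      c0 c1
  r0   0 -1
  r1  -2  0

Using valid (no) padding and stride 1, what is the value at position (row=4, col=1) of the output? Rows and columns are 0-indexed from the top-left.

The receptive field on the input at this output position is [4 0 / 2 8]. Elementwise product with the kernel and sum: 0·-1 + 2·-2.

-4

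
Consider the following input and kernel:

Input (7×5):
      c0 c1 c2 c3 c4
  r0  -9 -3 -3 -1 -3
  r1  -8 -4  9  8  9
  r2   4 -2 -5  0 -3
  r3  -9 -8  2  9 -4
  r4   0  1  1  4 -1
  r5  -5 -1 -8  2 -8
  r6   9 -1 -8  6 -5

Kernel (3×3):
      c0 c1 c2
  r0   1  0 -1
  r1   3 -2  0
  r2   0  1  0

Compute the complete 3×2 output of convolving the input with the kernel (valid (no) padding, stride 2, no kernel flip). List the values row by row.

-24 11
-1 -10
-15 -20

Output[0,0]: The receptive field on the input at this output position is [-9 -3 -3 / -8 -4 9 / 4 -2 -5]. Elementwise product with the kernel and sum: -9·1 + -3·-1 + -8·3 + -4·-2 + -2·1.
Output[0,1]: The receptive field on the input at this output position is [-3 -1 -3 / 9 8 9 / -5 0 -3]. Elementwise product with the kernel and sum: -3·1 + -3·-1 + 9·3 + 8·-2 + 0·1.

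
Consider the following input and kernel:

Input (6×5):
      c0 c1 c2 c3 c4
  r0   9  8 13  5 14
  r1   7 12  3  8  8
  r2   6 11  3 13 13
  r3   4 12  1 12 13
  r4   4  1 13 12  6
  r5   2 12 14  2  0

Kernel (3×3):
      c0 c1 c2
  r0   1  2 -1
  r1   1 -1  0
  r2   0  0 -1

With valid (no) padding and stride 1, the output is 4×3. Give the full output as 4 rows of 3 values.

4 25 -9
22 6 -12
4 3 -1
16 -12 13

Output[0,0]: The receptive field on the input at this output position is [9 8 13 / 7 12 3 / 6 11 3]. Elementwise product with the kernel and sum: 9·1 + 8·2 + 13·-1 + 7·1 + 12·-1 + 3·-1.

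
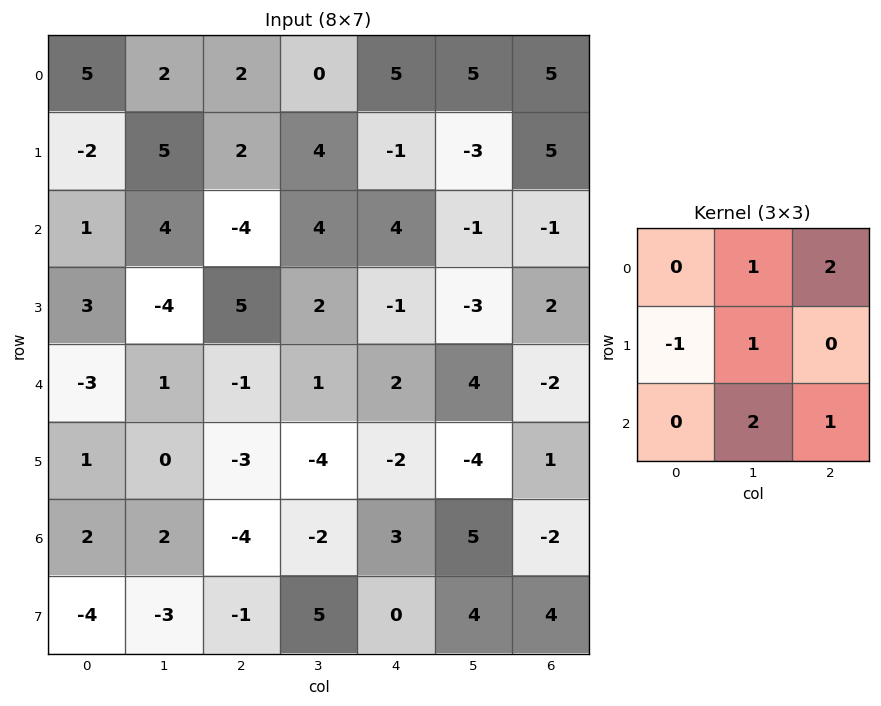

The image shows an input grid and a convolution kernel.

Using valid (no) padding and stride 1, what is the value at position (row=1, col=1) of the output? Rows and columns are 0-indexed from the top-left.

The receptive field on the input at this output position is [5 2 4 / 4 -4 4 / -4 5 2]. Elementwise product with the kernel and sum: 2·1 + 4·2 + 4·-1 + -4·1 + 5·2 + 2·1.

14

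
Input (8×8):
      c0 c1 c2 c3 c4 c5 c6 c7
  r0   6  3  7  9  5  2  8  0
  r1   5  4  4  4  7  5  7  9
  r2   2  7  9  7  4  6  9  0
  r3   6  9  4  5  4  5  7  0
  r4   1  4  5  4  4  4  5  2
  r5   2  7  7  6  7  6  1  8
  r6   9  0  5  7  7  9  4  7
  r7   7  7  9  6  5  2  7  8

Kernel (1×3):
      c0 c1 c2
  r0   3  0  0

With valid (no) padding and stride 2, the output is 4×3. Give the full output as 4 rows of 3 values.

Output[0,0]: The receptive field on the input at this output position is [6 3 7]. Elementwise product with the kernel and sum: 6·3.
Output[0,1]: The receptive field on the input at this output position is [7 9 5]. Elementwise product with the kernel and sum: 7·3.

18 21 15
6 27 12
3 15 12
27 15 21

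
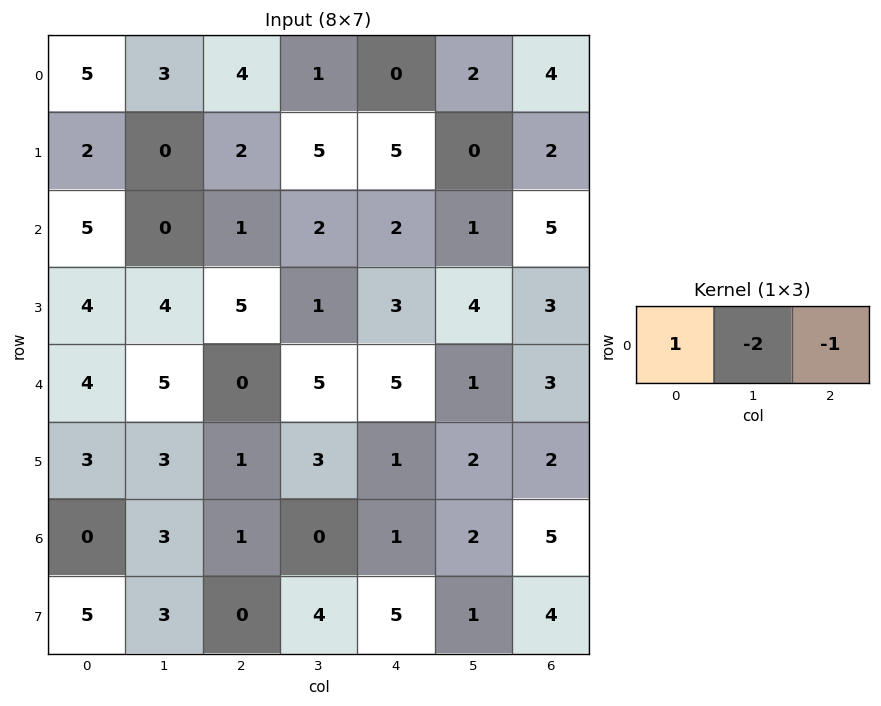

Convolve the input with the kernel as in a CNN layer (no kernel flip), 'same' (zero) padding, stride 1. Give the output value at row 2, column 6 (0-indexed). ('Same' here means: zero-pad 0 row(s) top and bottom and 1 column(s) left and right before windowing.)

-9

The receptive field on the zero-padded input at this output position is [1 5 0]. Elementwise product with the kernel and sum: 1·1 + 5·-2 + 0·-1.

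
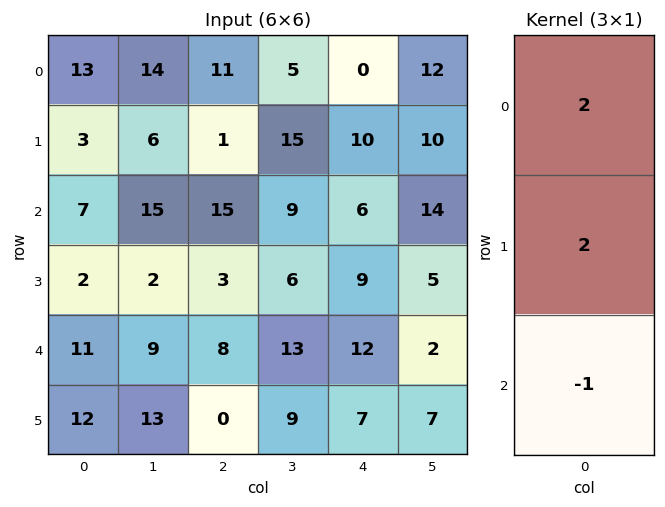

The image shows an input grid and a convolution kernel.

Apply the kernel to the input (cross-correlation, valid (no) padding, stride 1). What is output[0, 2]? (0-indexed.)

9

The receptive field on the input at this output position is [11 / 1 / 15]. Elementwise product with the kernel and sum: 11·2 + 1·2 + 15·-1.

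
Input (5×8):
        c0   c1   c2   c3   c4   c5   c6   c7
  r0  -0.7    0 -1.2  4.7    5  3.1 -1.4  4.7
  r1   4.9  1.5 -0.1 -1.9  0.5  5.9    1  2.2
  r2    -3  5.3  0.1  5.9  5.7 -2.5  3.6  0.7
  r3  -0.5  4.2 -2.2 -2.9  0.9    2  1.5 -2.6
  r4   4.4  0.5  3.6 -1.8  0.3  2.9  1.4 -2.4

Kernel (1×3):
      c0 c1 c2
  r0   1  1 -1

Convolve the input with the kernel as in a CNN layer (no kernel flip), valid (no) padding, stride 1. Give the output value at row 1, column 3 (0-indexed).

-7.3

The receptive field on the input at this output position is [-1.9 0.5 5.9]. Elementwise product with the kernel and sum: -1.9·1 + 0.5·1 + 5.9·-1.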